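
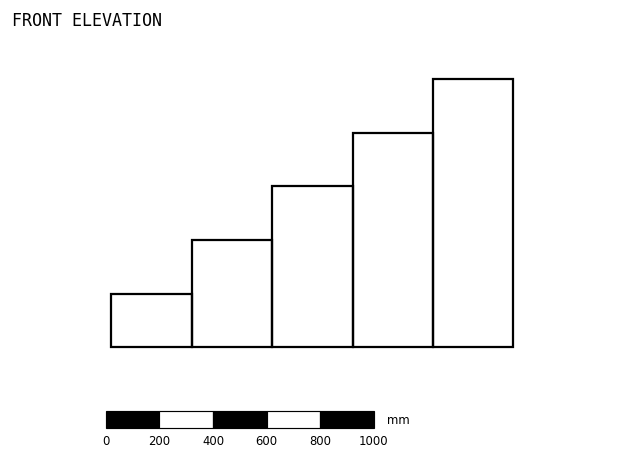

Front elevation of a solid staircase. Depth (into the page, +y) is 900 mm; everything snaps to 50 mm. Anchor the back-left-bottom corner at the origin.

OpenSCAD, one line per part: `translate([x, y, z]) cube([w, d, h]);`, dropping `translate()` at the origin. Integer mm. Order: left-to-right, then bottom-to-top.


cube([300, 900, 200]);
translate([300, 0, 0]) cube([300, 900, 400]);
translate([600, 0, 0]) cube([300, 900, 600]);
translate([900, 0, 0]) cube([300, 900, 800]);
translate([1200, 0, 0]) cube([300, 900, 1000]);


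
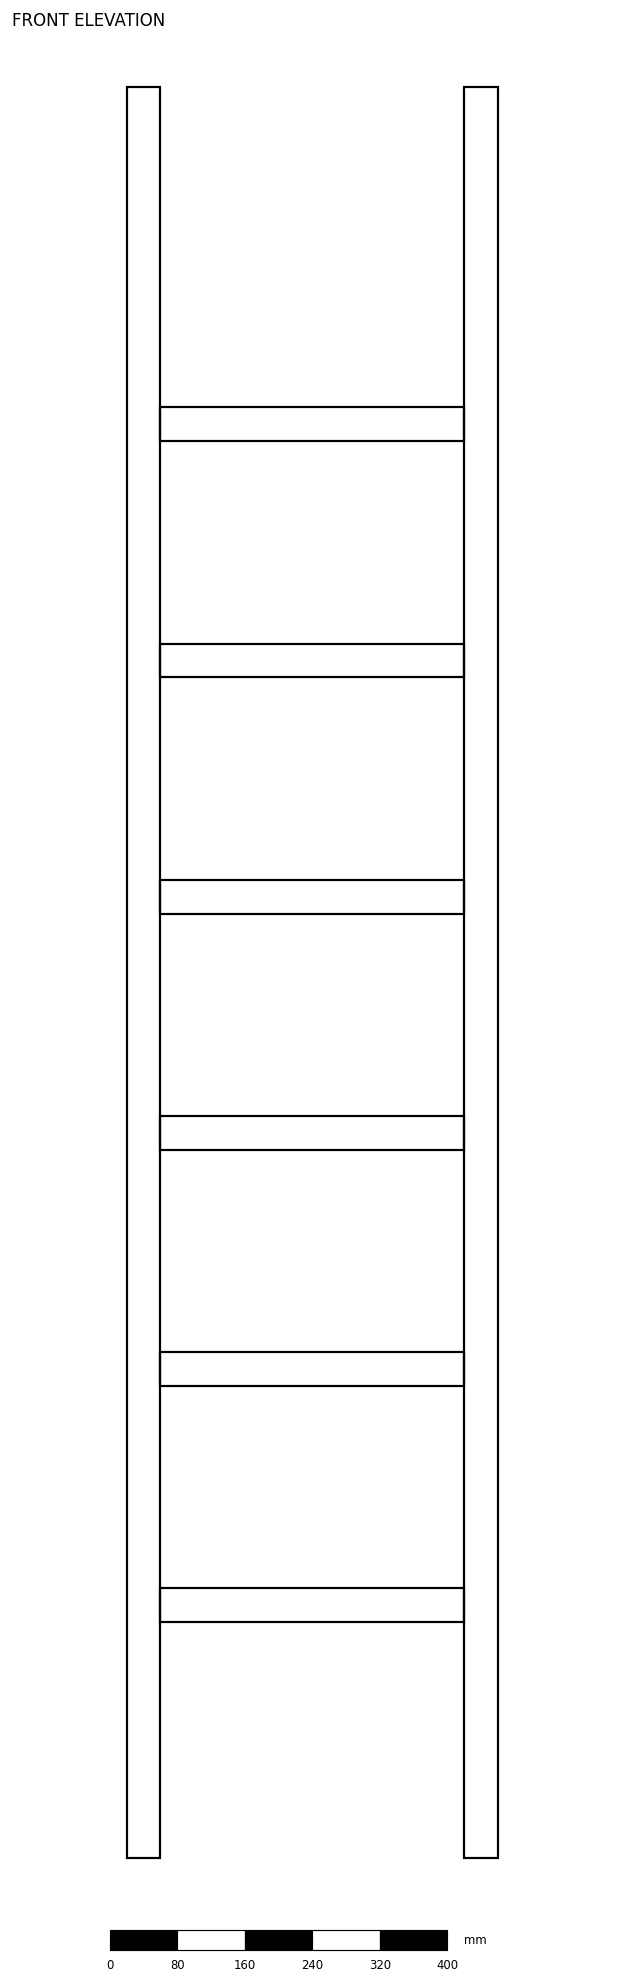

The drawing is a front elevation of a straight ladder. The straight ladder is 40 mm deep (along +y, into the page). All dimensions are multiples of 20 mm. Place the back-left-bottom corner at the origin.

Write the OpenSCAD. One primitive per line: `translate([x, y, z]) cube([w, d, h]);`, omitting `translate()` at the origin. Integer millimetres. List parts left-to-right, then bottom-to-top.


cube([40, 40, 2100]);
translate([40, 0, 280]) cube([360, 40, 40]);
translate([40, 0, 560]) cube([360, 40, 40]);
translate([40, 0, 840]) cube([360, 40, 40]);
translate([40, 0, 1120]) cube([360, 40, 40]);
translate([40, 0, 1400]) cube([360, 40, 40]);
translate([40, 0, 1680]) cube([360, 40, 40]);
translate([400, 0, 0]) cube([40, 40, 2100]);


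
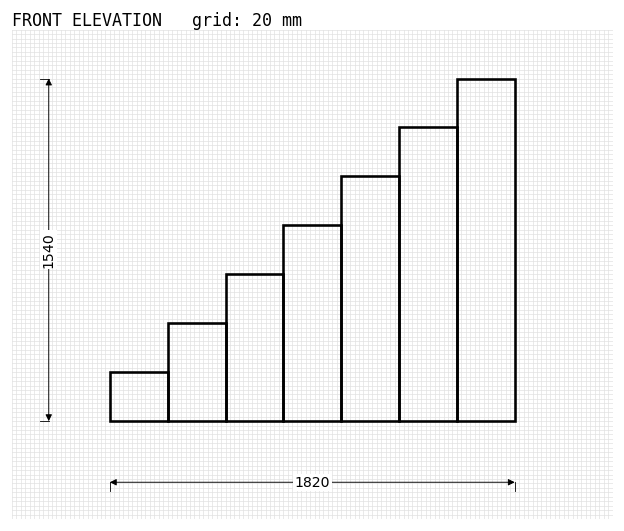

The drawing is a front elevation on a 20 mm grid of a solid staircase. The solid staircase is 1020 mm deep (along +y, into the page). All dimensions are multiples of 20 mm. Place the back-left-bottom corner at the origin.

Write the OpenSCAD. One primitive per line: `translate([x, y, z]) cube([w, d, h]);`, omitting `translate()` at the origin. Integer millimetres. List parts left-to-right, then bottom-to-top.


cube([260, 1020, 220]);
translate([260, 0, 0]) cube([260, 1020, 440]);
translate([520, 0, 0]) cube([260, 1020, 660]);
translate([780, 0, 0]) cube([260, 1020, 880]);
translate([1040, 0, 0]) cube([260, 1020, 1100]);
translate([1300, 0, 0]) cube([260, 1020, 1320]);
translate([1560, 0, 0]) cube([260, 1020, 1540]);


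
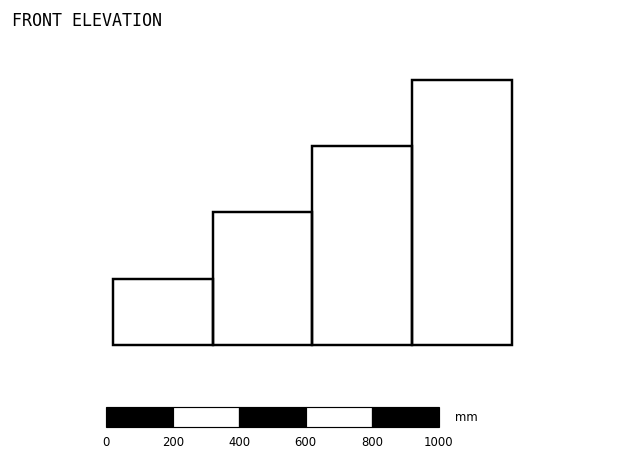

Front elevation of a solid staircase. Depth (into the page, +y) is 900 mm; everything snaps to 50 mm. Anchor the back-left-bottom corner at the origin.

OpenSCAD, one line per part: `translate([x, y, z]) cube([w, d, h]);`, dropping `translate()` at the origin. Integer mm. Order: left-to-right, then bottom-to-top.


cube([300, 900, 200]);
translate([300, 0, 0]) cube([300, 900, 400]);
translate([600, 0, 0]) cube([300, 900, 600]);
translate([900, 0, 0]) cube([300, 900, 800]);


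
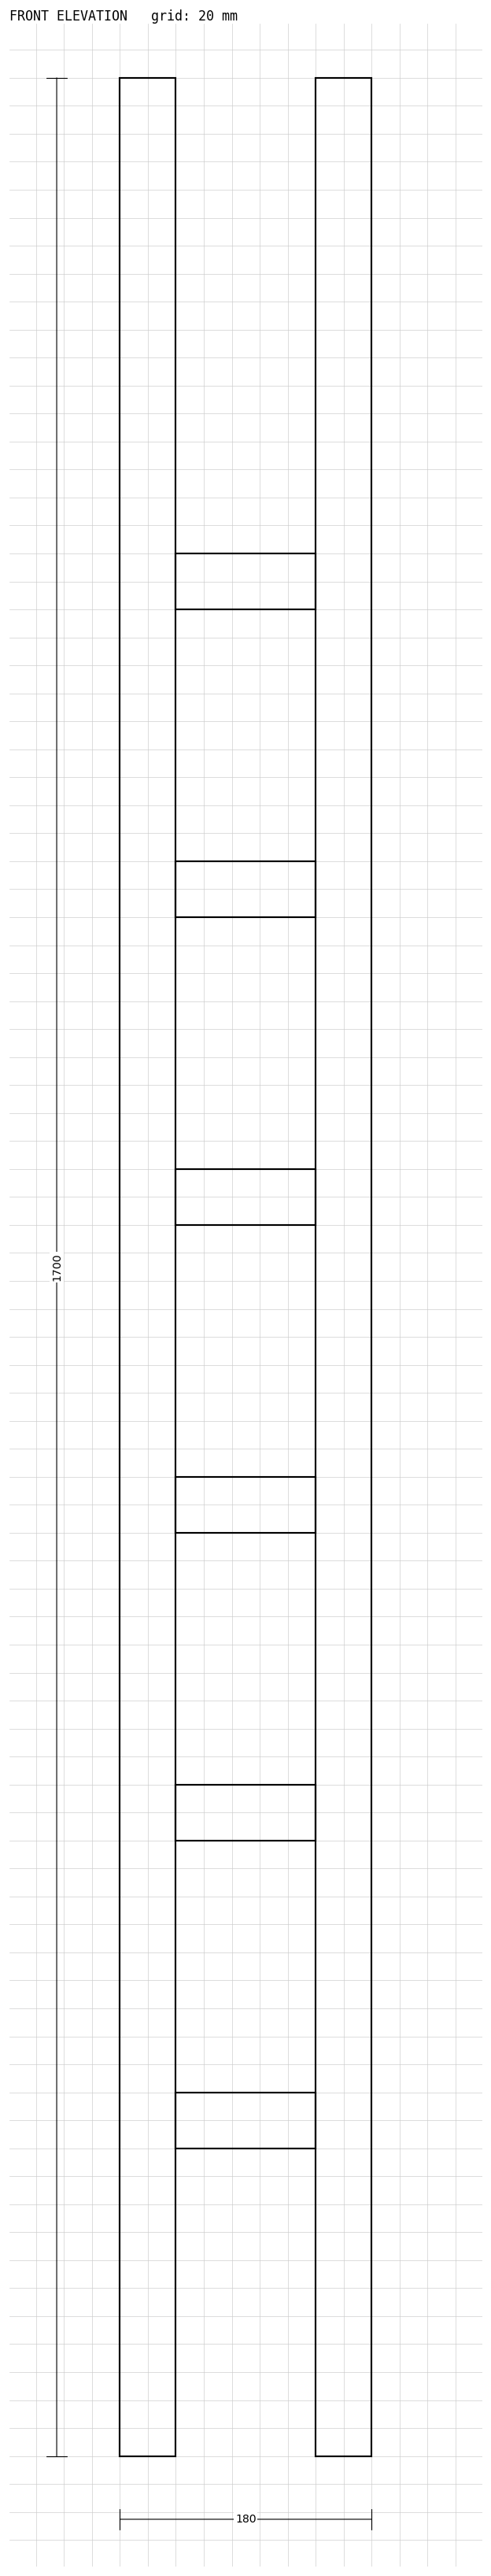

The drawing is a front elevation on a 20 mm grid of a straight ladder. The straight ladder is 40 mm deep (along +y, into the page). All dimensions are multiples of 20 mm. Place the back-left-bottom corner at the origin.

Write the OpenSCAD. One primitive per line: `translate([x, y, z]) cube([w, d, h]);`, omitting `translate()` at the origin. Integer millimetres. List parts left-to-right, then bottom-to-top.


cube([40, 40, 1700]);
translate([40, 0, 220]) cube([100, 40, 40]);
translate([40, 0, 440]) cube([100, 40, 40]);
translate([40, 0, 660]) cube([100, 40, 40]);
translate([40, 0, 880]) cube([100, 40, 40]);
translate([40, 0, 1100]) cube([100, 40, 40]);
translate([40, 0, 1320]) cube([100, 40, 40]);
translate([140, 0, 0]) cube([40, 40, 1700]);


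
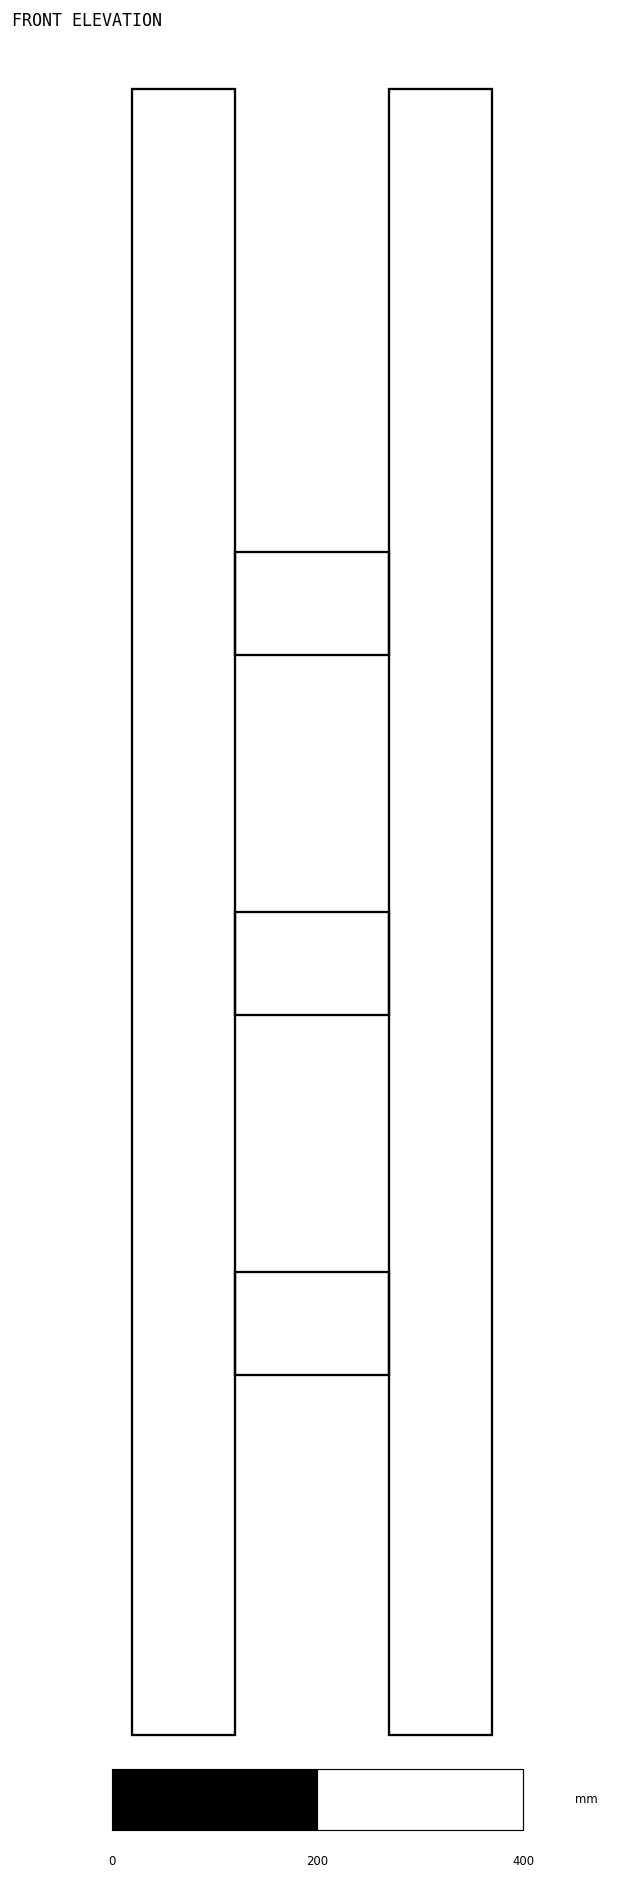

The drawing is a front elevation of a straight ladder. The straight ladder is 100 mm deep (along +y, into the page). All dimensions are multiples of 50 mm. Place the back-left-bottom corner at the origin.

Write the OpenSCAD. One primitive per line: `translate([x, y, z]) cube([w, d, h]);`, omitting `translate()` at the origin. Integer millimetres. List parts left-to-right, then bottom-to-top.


cube([100, 100, 1600]);
translate([100, 0, 350]) cube([150, 100, 100]);
translate([100, 0, 700]) cube([150, 100, 100]);
translate([100, 0, 1050]) cube([150, 100, 100]);
translate([250, 0, 0]) cube([100, 100, 1600]);


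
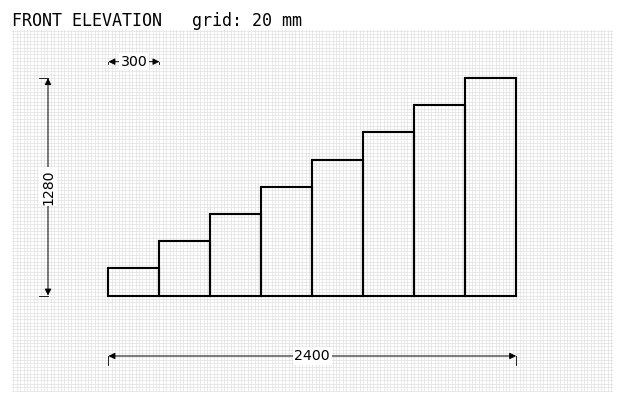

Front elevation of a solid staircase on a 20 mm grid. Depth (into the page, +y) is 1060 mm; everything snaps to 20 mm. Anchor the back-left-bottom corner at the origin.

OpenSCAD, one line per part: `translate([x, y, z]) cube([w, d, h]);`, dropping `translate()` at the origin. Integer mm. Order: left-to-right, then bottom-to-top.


cube([300, 1060, 160]);
translate([300, 0, 0]) cube([300, 1060, 320]);
translate([600, 0, 0]) cube([300, 1060, 480]);
translate([900, 0, 0]) cube([300, 1060, 640]);
translate([1200, 0, 0]) cube([300, 1060, 800]);
translate([1500, 0, 0]) cube([300, 1060, 960]);
translate([1800, 0, 0]) cube([300, 1060, 1120]);
translate([2100, 0, 0]) cube([300, 1060, 1280]);


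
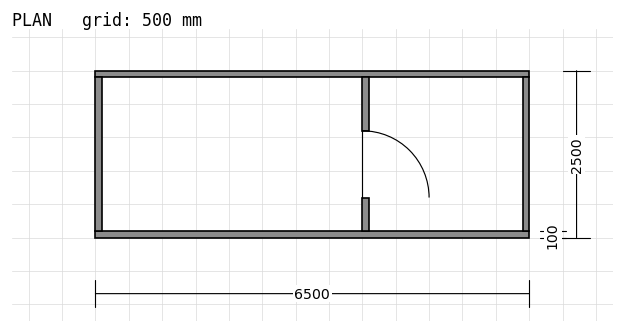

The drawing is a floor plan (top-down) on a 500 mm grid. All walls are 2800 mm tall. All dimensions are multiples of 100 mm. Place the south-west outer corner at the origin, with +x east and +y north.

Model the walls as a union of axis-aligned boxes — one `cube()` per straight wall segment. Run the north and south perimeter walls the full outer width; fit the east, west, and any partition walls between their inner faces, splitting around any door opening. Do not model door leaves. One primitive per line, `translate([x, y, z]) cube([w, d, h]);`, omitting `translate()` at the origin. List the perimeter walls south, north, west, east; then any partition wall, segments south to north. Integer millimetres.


cube([6500, 100, 2800]);
translate([0, 2400, 0]) cube([6500, 100, 2800]);
translate([0, 100, 0]) cube([100, 2300, 2800]);
translate([6400, 100, 0]) cube([100, 2300, 2800]);
translate([4000, 100, 0]) cube([100, 500, 2800]);
translate([4000, 1600, 0]) cube([100, 800, 2800]);


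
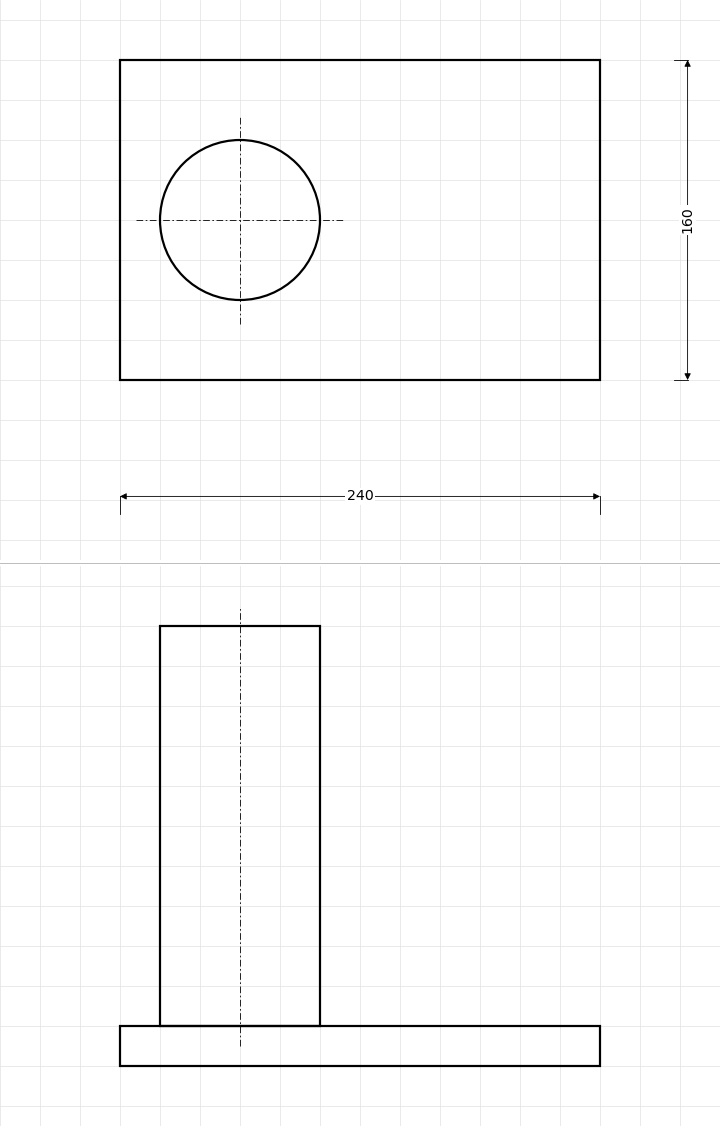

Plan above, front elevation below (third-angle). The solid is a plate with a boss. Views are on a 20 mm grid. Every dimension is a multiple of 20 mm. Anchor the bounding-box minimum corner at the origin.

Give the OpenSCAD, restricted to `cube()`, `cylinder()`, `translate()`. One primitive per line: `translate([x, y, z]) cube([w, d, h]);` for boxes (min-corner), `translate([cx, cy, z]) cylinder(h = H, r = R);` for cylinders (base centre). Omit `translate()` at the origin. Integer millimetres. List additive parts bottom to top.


cube([240, 160, 20]);
translate([60, 80, 20]) cylinder(h = 200, r = 40);


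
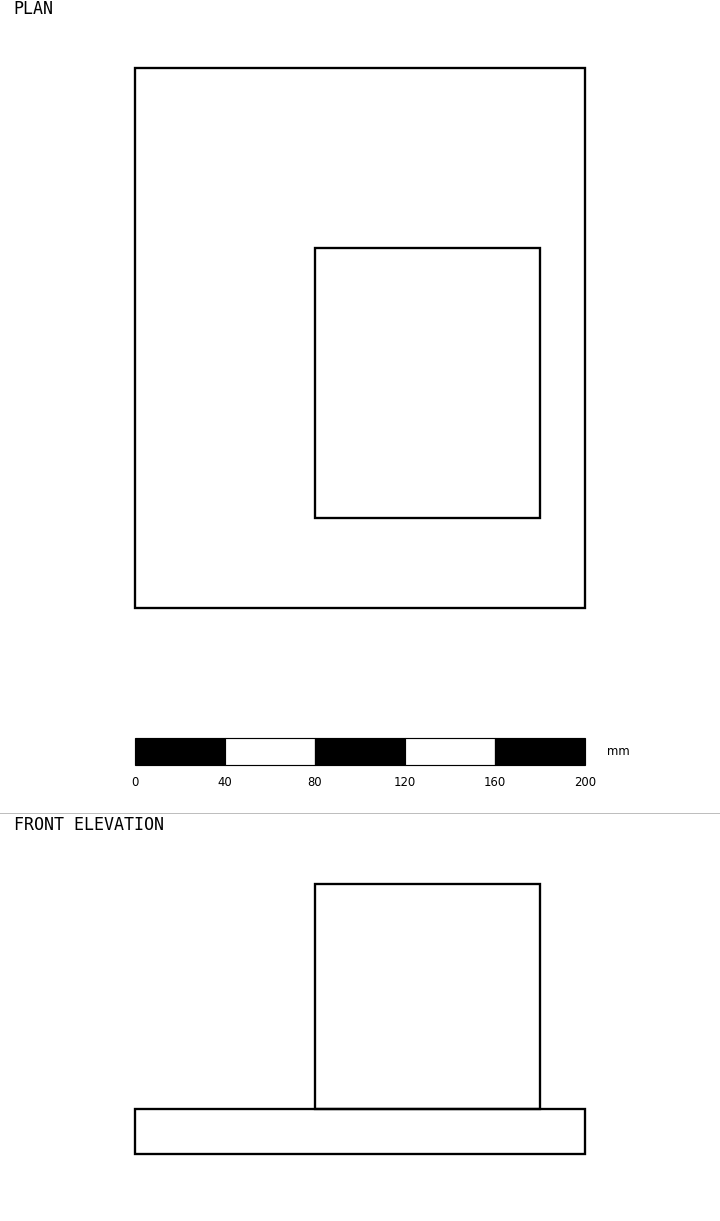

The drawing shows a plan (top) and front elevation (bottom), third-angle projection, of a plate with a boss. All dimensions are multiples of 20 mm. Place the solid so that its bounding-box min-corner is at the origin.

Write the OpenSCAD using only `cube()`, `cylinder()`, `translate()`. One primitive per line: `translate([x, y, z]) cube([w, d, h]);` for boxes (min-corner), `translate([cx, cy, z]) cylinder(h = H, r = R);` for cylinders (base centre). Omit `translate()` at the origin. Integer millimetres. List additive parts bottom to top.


cube([200, 240, 20]);
translate([80, 40, 20]) cube([100, 120, 100]);


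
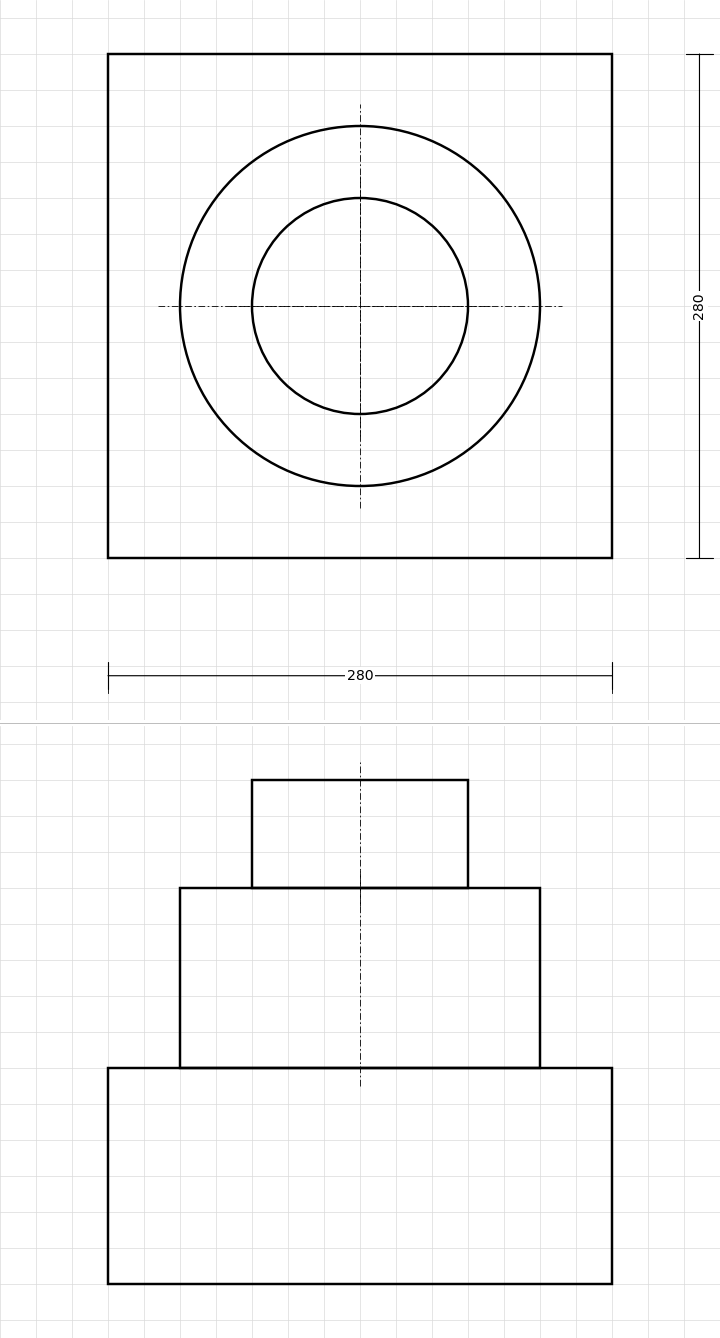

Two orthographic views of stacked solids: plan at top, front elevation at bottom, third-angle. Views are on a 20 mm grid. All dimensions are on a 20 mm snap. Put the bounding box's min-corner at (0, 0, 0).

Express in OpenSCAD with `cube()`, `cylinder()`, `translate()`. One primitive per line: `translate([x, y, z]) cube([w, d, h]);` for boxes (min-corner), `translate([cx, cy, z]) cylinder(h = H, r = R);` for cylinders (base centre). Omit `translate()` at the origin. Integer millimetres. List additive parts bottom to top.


cube([280, 280, 120]);
translate([140, 140, 120]) cylinder(h = 100, r = 100);
translate([140, 140, 220]) cylinder(h = 60, r = 60);


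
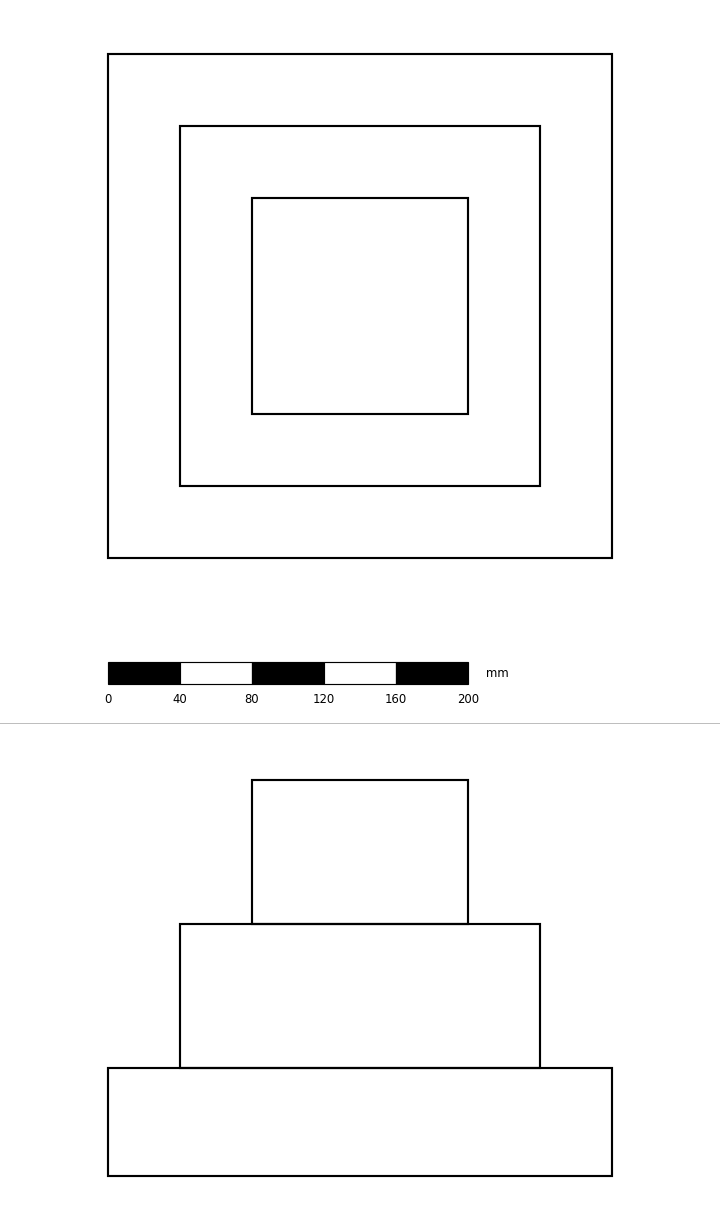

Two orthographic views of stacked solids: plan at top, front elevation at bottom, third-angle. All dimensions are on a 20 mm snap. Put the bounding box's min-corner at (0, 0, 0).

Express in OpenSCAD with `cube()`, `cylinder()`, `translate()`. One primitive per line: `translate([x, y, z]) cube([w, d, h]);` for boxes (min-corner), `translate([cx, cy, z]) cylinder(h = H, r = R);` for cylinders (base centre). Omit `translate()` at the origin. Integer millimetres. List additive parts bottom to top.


cube([280, 280, 60]);
translate([40, 40, 60]) cube([200, 200, 80]);
translate([80, 80, 140]) cube([120, 120, 80]);


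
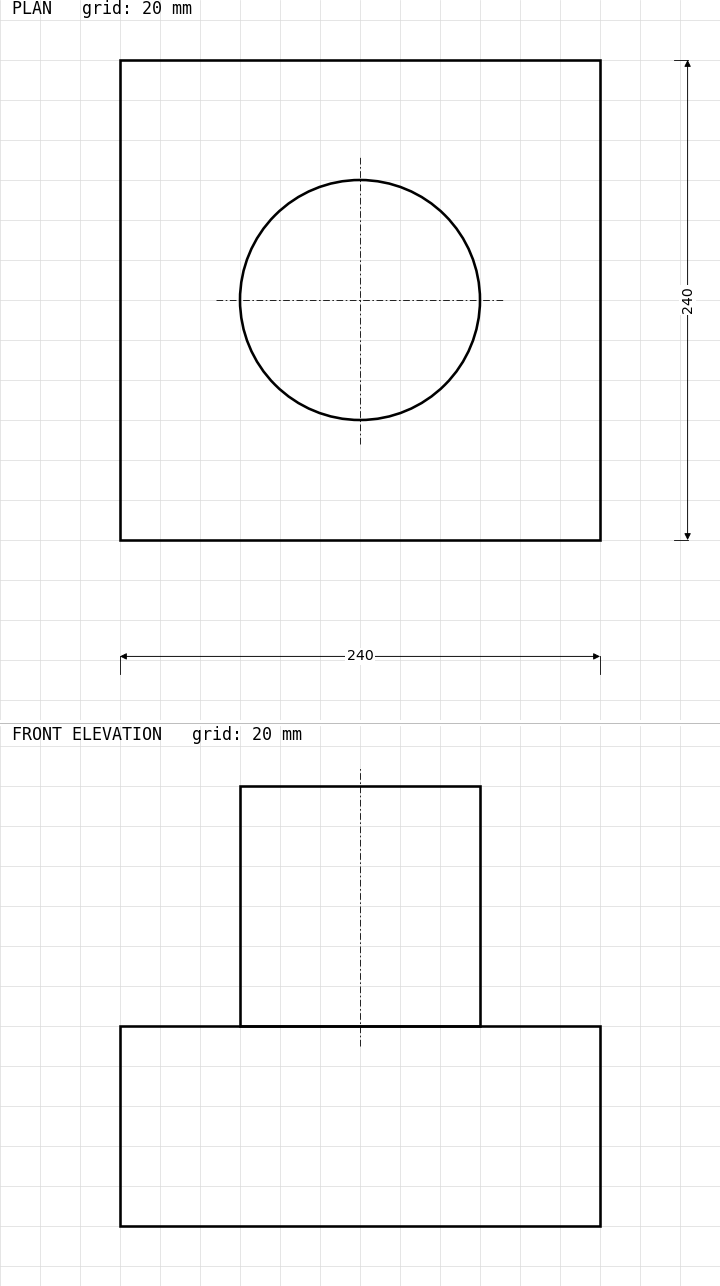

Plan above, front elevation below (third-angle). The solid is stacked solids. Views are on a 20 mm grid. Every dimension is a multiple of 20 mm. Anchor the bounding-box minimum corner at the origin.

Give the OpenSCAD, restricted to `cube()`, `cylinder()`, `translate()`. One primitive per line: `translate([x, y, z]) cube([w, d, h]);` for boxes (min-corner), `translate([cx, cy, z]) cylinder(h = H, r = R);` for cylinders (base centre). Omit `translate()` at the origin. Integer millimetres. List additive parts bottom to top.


cube([240, 240, 100]);
translate([120, 120, 100]) cylinder(h = 120, r = 60);


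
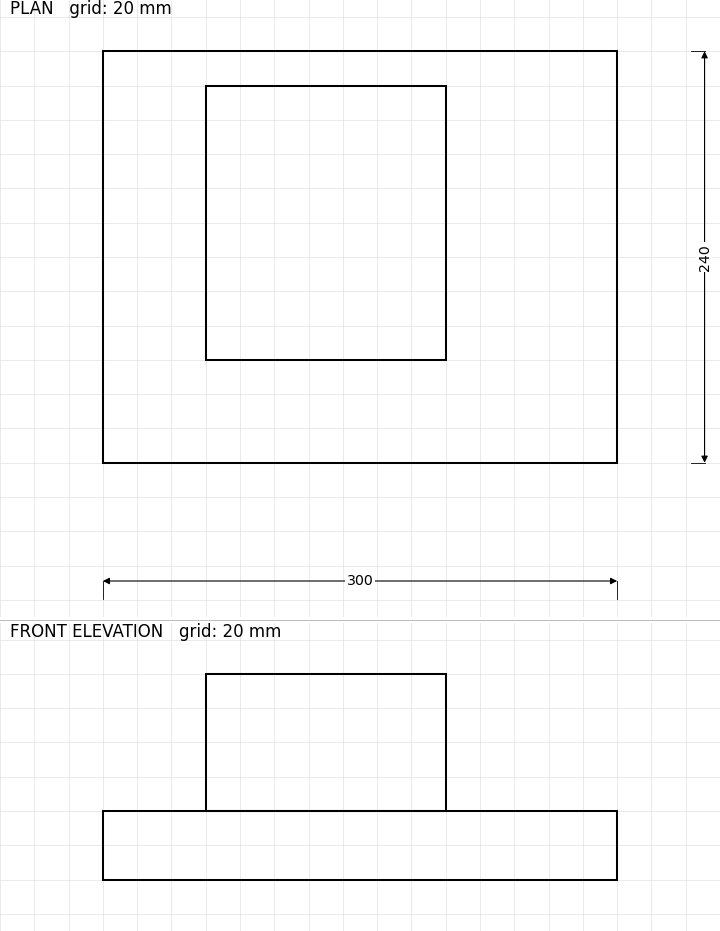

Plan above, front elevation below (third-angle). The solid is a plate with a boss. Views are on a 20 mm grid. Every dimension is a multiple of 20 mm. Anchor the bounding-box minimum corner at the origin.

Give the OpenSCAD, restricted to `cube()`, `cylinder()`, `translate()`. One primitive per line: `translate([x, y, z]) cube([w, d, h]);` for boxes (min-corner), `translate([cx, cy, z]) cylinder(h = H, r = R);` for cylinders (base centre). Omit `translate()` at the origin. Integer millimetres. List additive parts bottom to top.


cube([300, 240, 40]);
translate([60, 60, 40]) cube([140, 160, 80]);


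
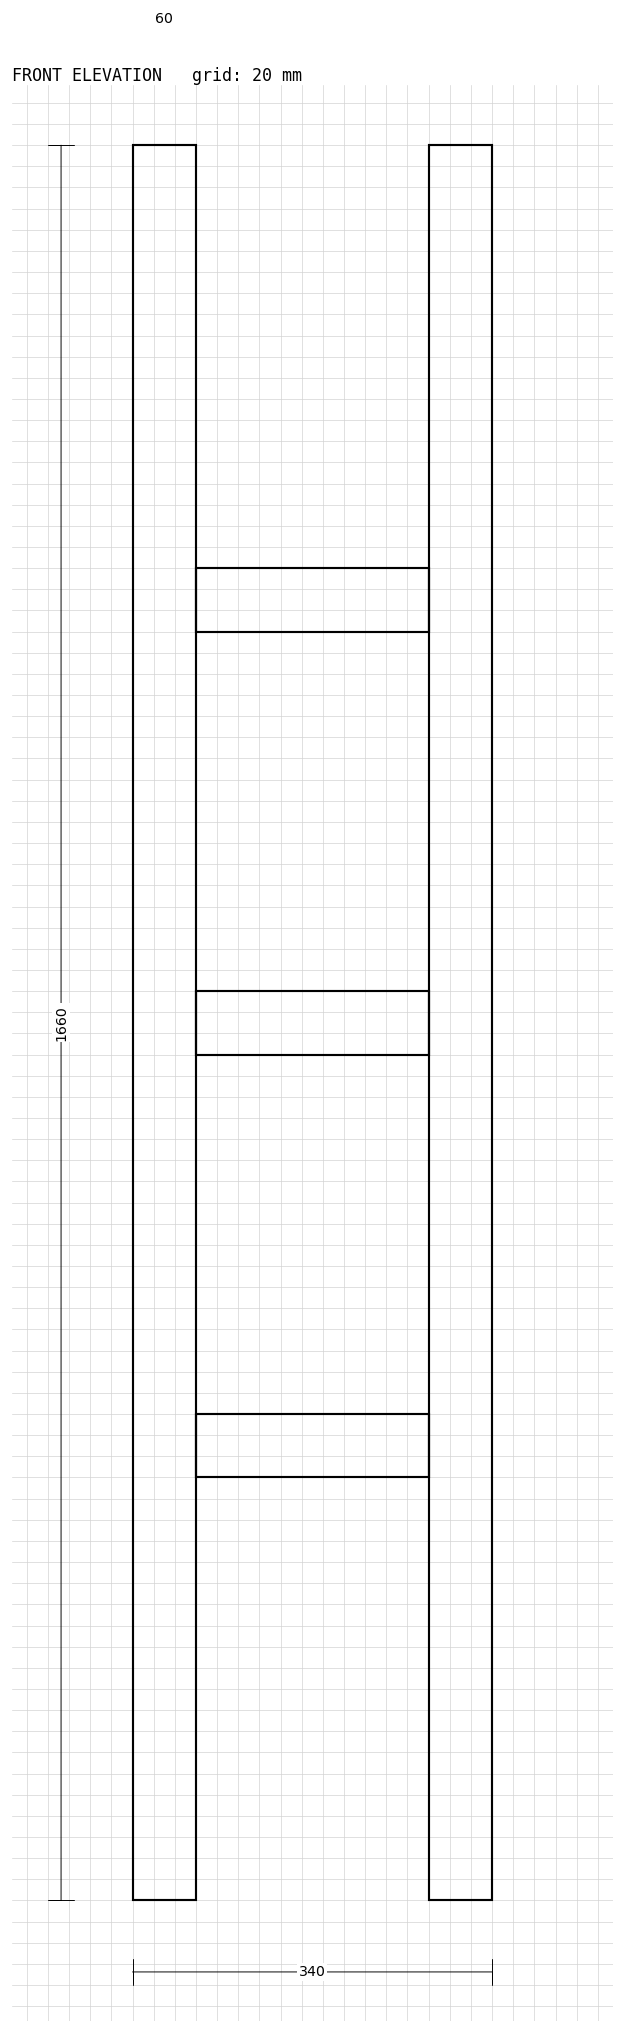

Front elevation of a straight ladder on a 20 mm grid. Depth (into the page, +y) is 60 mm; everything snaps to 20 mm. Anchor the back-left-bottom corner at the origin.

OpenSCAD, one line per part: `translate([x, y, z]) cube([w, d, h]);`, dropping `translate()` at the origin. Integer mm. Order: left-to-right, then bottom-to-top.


cube([60, 60, 1660]);
translate([60, 0, 400]) cube([220, 60, 60]);
translate([60, 0, 800]) cube([220, 60, 60]);
translate([60, 0, 1200]) cube([220, 60, 60]);
translate([280, 0, 0]) cube([60, 60, 1660]);


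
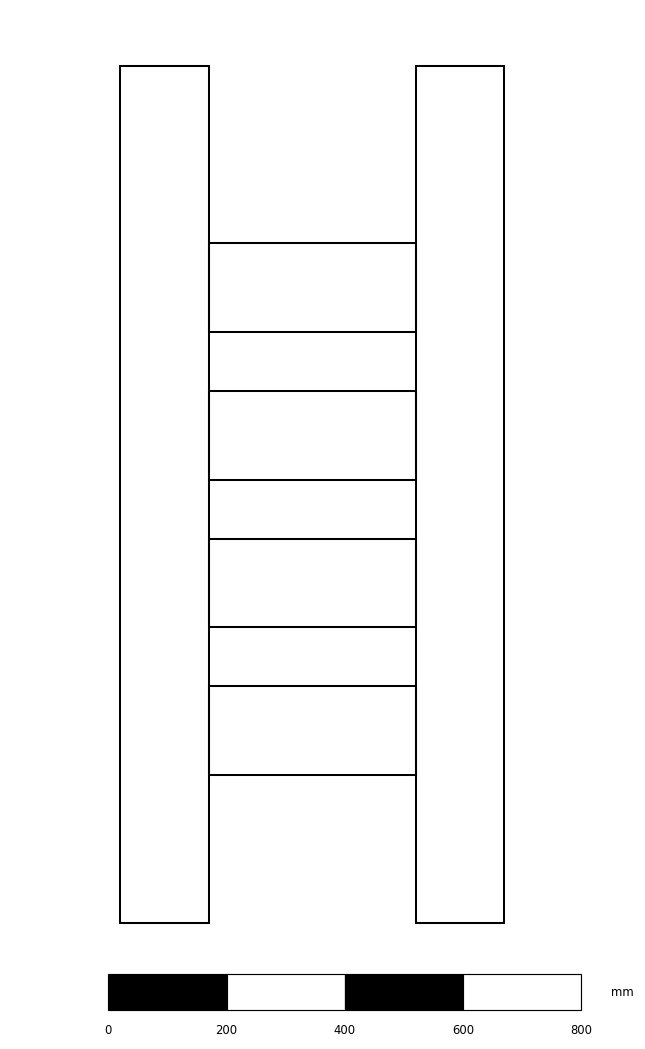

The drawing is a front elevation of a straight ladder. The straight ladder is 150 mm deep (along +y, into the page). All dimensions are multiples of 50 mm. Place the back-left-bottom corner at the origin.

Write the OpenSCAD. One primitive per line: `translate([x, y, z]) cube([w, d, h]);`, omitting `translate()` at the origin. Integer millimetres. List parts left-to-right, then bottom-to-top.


cube([150, 150, 1450]);
translate([150, 0, 250]) cube([350, 150, 150]);
translate([150, 0, 500]) cube([350, 150, 150]);
translate([150, 0, 750]) cube([350, 150, 150]);
translate([150, 0, 1000]) cube([350, 150, 150]);
translate([500, 0, 0]) cube([150, 150, 1450]);


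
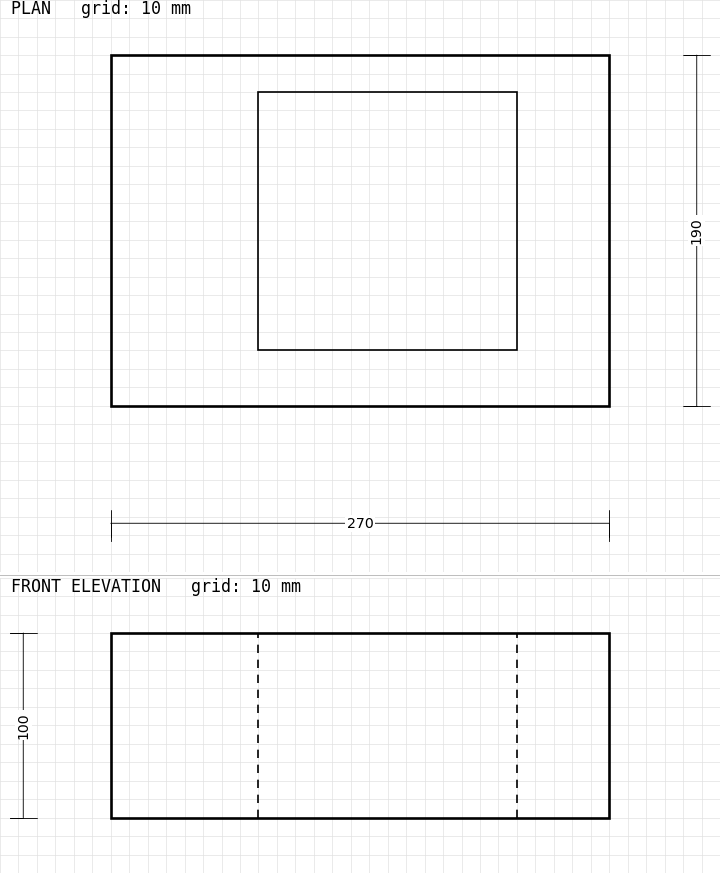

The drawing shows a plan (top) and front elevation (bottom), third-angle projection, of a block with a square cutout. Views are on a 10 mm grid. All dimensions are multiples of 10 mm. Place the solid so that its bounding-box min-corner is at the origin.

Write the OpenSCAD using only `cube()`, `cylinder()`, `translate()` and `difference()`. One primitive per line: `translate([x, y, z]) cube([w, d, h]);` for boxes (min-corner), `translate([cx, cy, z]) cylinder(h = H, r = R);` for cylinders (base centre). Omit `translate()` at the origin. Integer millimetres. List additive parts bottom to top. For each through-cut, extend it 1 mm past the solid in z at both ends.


difference() {
  cube([270, 190, 100]);
  translate([80, 30, -1]) cube([140, 140, 102]);
}


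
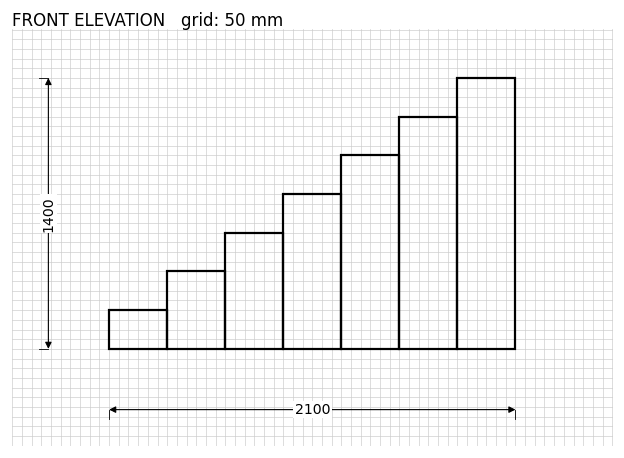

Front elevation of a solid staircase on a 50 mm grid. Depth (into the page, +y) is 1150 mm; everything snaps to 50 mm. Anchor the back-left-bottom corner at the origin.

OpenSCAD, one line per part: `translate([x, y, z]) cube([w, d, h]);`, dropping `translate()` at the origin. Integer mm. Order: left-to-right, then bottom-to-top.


cube([300, 1150, 200]);
translate([300, 0, 0]) cube([300, 1150, 400]);
translate([600, 0, 0]) cube([300, 1150, 600]);
translate([900, 0, 0]) cube([300, 1150, 800]);
translate([1200, 0, 0]) cube([300, 1150, 1000]);
translate([1500, 0, 0]) cube([300, 1150, 1200]);
translate([1800, 0, 0]) cube([300, 1150, 1400]);


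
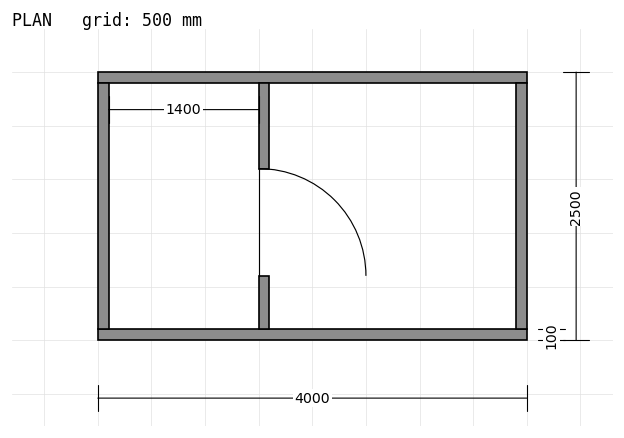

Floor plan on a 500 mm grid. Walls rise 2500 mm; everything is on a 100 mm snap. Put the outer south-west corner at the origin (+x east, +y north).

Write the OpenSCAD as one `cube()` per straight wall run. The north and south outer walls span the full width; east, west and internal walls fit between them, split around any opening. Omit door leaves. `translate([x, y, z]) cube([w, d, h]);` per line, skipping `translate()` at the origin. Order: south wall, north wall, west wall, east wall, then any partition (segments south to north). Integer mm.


cube([4000, 100, 2500]);
translate([0, 2400, 0]) cube([4000, 100, 2500]);
translate([0, 100, 0]) cube([100, 2300, 2500]);
translate([3900, 100, 0]) cube([100, 2300, 2500]);
translate([1500, 100, 0]) cube([100, 500, 2500]);
translate([1500, 1600, 0]) cube([100, 800, 2500]);


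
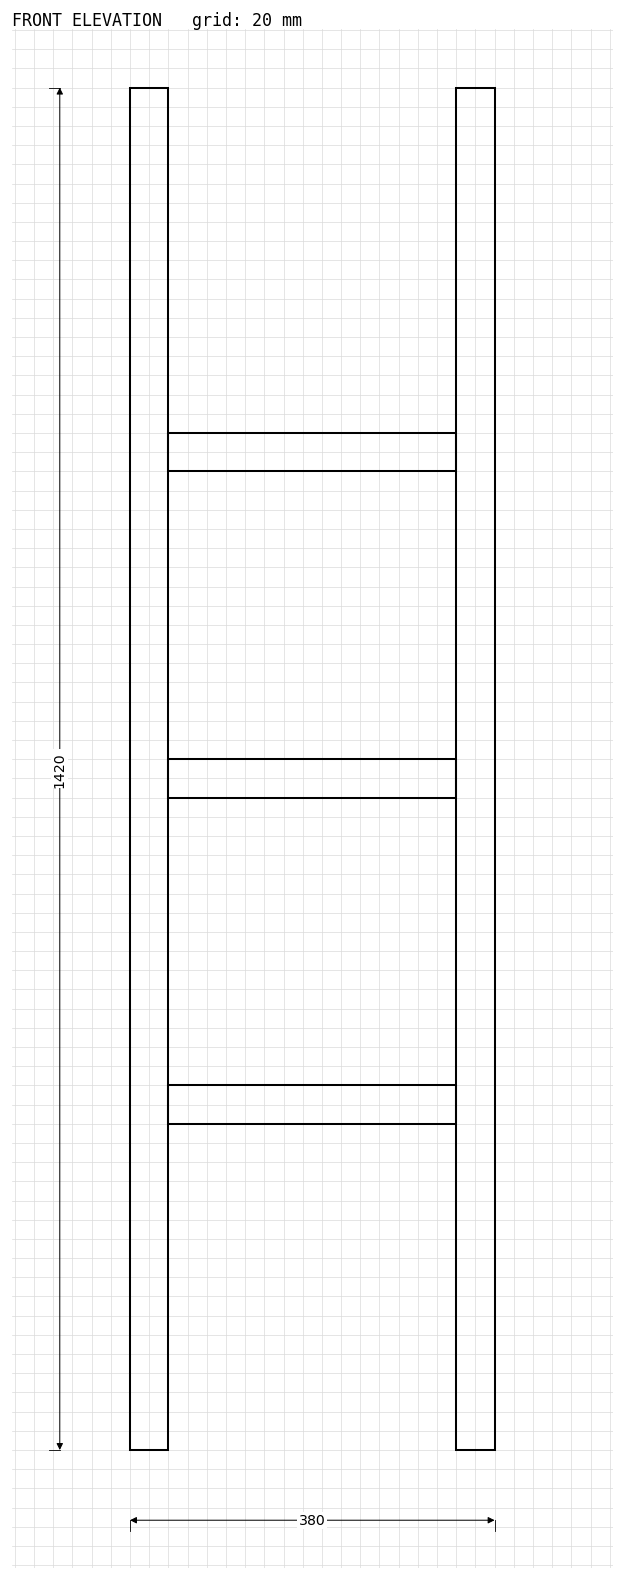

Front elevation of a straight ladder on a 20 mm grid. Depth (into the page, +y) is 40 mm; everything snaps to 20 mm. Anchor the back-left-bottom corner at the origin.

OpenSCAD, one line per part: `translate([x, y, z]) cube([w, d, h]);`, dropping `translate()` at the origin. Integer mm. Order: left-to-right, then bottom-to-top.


cube([40, 40, 1420]);
translate([40, 0, 340]) cube([300, 40, 40]);
translate([40, 0, 680]) cube([300, 40, 40]);
translate([40, 0, 1020]) cube([300, 40, 40]);
translate([340, 0, 0]) cube([40, 40, 1420]);


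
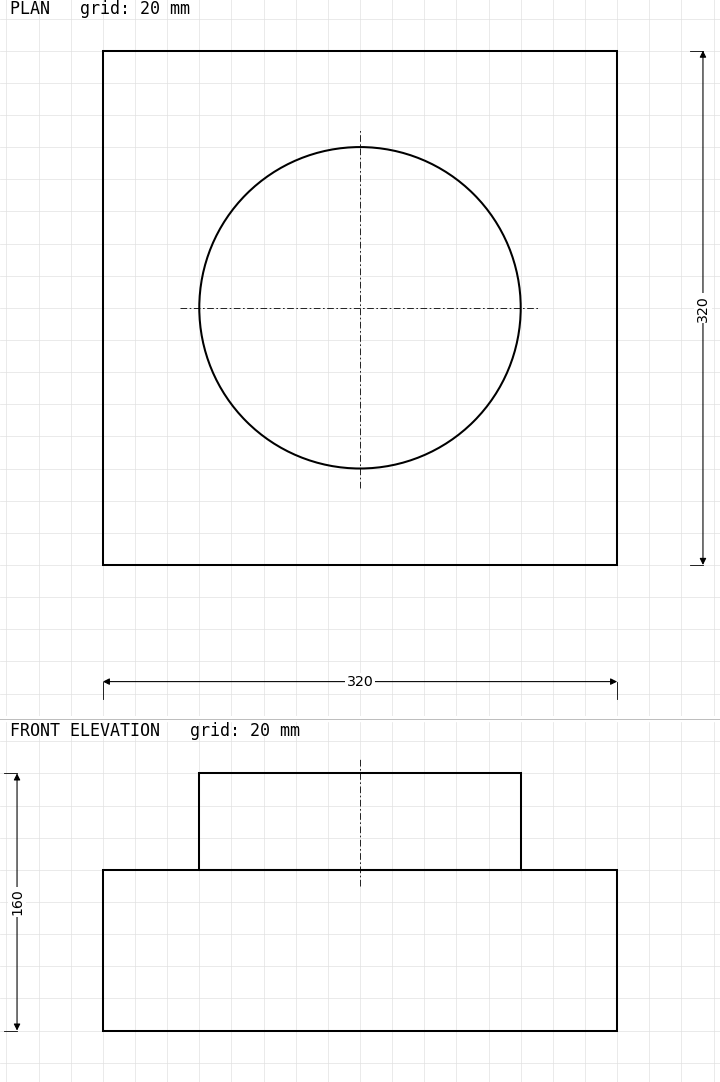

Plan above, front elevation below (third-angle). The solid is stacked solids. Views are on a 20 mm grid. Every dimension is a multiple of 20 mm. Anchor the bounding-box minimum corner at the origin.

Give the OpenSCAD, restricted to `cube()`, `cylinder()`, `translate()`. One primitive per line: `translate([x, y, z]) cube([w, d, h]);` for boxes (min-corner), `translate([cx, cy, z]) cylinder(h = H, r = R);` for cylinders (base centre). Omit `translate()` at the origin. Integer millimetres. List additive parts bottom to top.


cube([320, 320, 100]);
translate([160, 160, 100]) cylinder(h = 60, r = 100);


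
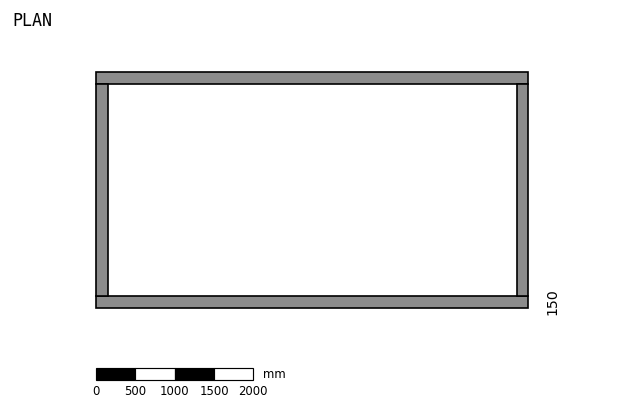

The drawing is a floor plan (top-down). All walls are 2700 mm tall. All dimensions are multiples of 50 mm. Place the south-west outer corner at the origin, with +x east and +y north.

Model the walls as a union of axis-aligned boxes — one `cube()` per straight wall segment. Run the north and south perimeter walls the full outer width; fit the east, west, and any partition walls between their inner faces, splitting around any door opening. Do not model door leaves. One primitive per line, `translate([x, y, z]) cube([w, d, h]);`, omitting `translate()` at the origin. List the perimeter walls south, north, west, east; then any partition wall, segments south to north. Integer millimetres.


cube([5500, 150, 2700]);
translate([0, 2850, 0]) cube([5500, 150, 2700]);
translate([0, 150, 0]) cube([150, 2700, 2700]);
translate([5350, 150, 0]) cube([150, 2700, 2700]);


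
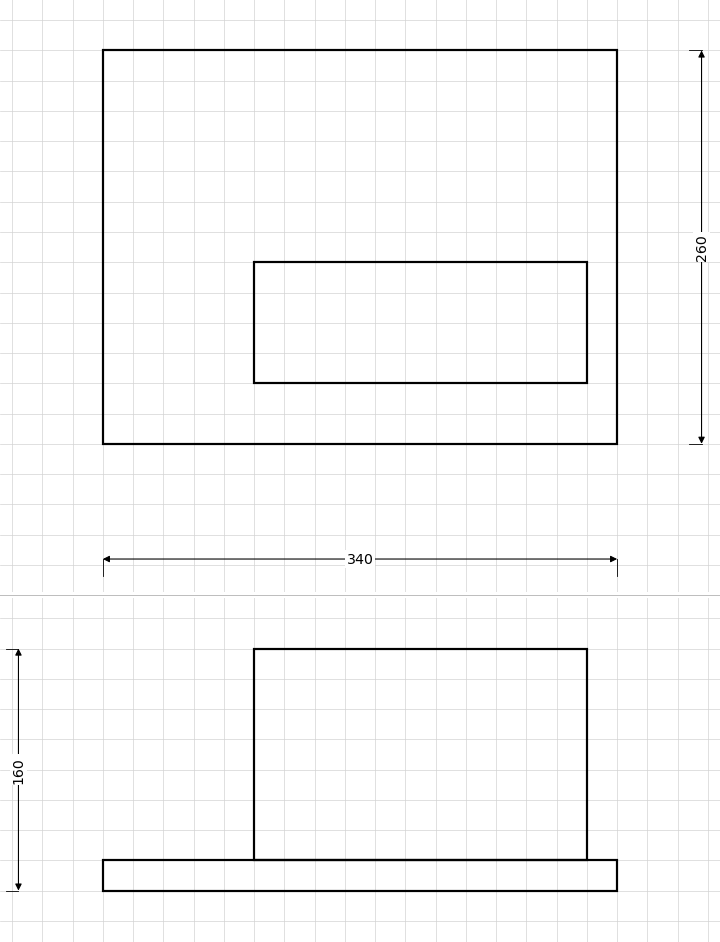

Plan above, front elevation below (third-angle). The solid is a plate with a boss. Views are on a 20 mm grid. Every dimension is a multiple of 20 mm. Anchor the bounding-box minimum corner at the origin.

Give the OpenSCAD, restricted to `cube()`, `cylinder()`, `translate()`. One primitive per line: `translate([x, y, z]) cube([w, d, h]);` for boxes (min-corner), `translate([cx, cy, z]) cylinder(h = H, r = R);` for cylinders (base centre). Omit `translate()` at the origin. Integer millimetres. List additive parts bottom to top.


cube([340, 260, 20]);
translate([100, 40, 20]) cube([220, 80, 140]);


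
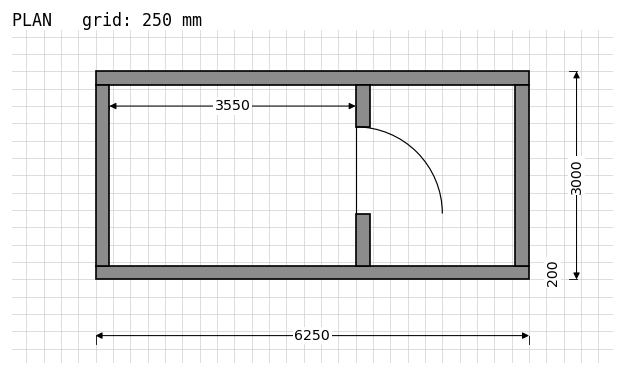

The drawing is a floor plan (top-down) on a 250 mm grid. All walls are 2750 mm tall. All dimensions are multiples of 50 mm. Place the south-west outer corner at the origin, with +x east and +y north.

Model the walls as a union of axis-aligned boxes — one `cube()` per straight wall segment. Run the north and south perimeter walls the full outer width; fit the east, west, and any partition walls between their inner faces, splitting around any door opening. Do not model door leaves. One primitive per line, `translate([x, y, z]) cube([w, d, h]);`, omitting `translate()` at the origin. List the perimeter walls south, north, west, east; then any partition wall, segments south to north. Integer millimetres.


cube([6250, 200, 2750]);
translate([0, 2800, 0]) cube([6250, 200, 2750]);
translate([0, 200, 0]) cube([200, 2600, 2750]);
translate([6050, 200, 0]) cube([200, 2600, 2750]);
translate([3750, 200, 0]) cube([200, 750, 2750]);
translate([3750, 2200, 0]) cube([200, 600, 2750]);


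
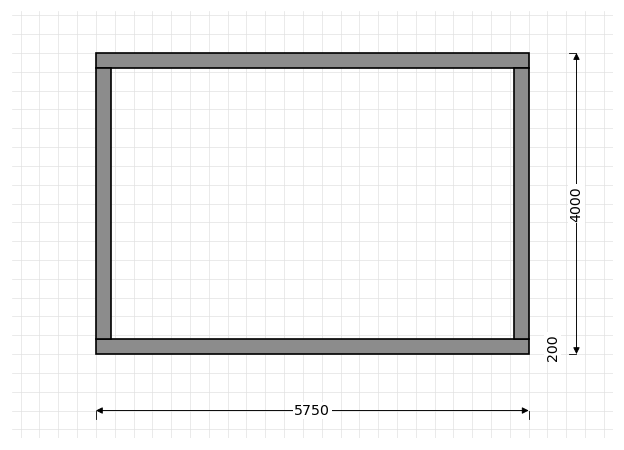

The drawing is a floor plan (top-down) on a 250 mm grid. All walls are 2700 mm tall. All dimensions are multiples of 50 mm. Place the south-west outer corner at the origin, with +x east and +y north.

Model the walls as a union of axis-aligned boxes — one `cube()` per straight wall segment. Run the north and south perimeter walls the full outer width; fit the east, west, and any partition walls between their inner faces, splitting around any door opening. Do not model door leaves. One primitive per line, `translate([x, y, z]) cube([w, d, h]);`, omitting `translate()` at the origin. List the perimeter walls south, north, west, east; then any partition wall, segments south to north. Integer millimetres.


cube([5750, 200, 2700]);
translate([0, 3800, 0]) cube([5750, 200, 2700]);
translate([0, 200, 0]) cube([200, 3600, 2700]);
translate([5550, 200, 0]) cube([200, 3600, 2700]);


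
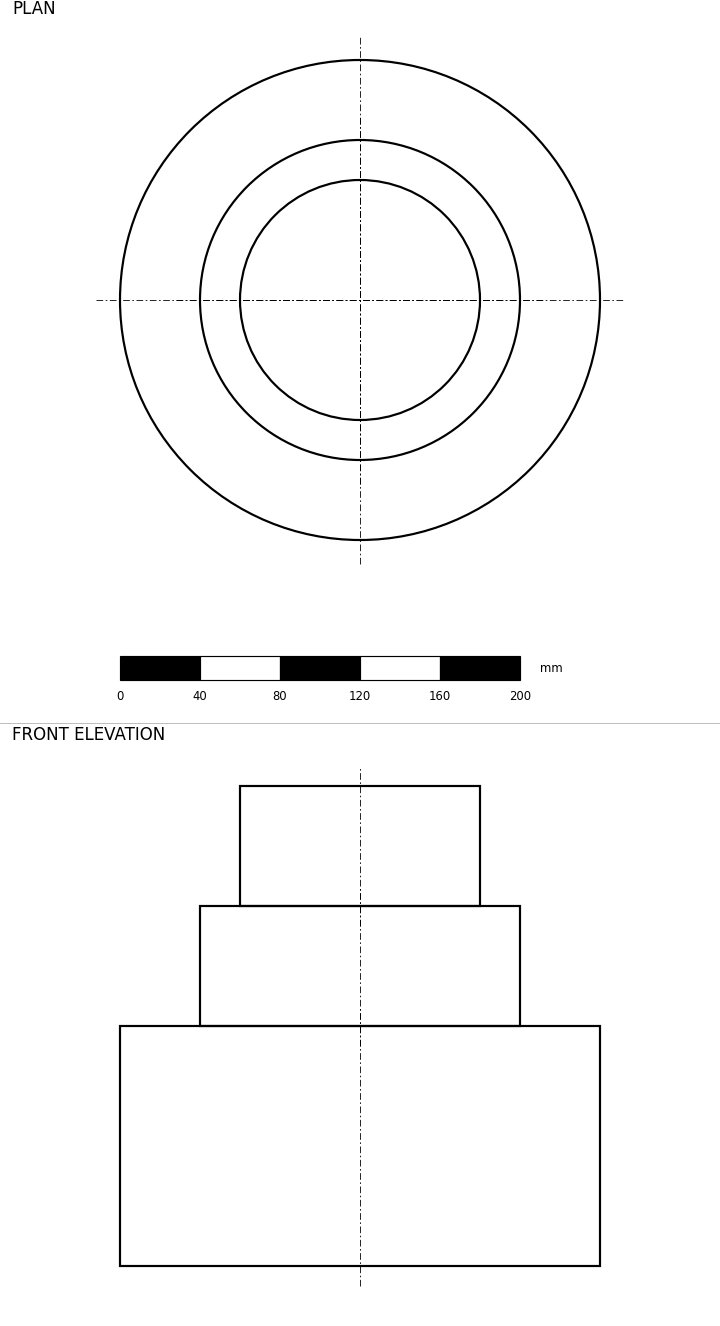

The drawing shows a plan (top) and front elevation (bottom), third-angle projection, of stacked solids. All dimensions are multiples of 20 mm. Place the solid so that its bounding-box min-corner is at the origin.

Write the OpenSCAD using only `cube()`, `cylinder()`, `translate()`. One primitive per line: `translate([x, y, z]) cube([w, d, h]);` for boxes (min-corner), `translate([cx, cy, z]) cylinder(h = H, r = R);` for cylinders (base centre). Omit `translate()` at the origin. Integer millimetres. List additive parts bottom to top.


translate([120, 120, 0]) cylinder(h = 120, r = 120);
translate([120, 120, 120]) cylinder(h = 60, r = 80);
translate([120, 120, 180]) cylinder(h = 60, r = 60);


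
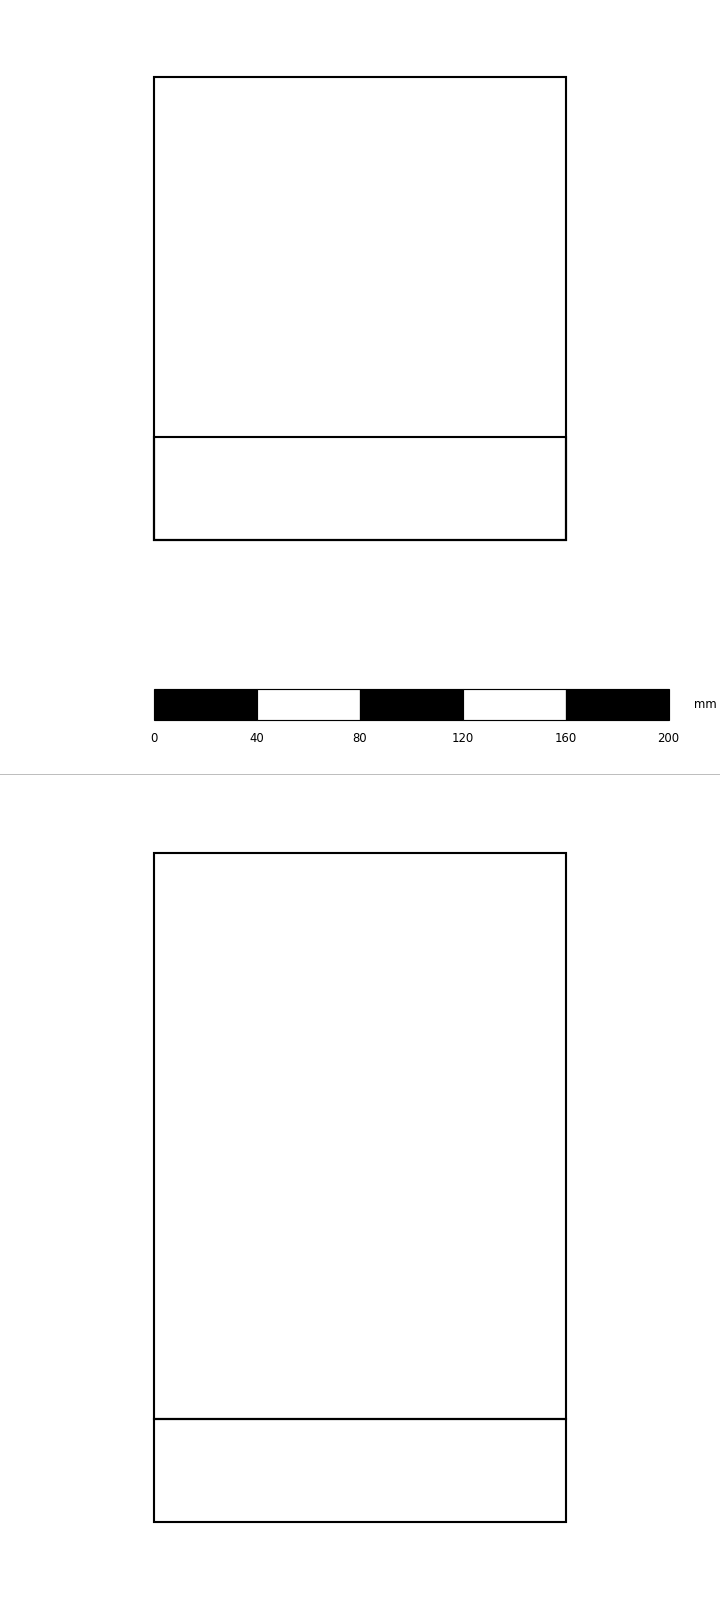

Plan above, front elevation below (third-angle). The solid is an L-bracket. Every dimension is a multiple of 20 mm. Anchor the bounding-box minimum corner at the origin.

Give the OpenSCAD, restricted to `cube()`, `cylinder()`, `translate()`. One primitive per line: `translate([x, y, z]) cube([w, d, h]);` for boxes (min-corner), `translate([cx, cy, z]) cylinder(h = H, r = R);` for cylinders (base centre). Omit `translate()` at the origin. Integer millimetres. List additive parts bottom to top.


cube([160, 180, 40]);
translate([0, 0, 40]) cube([160, 40, 220]);


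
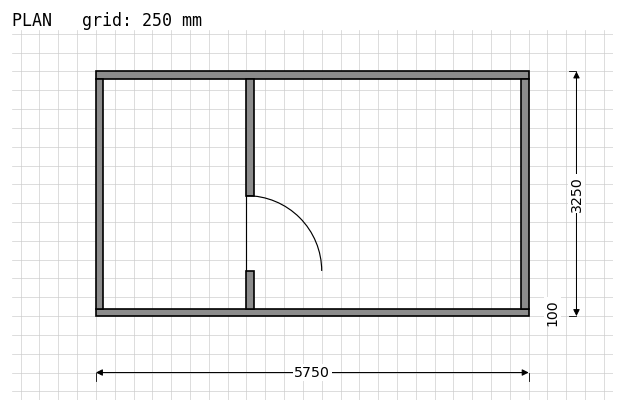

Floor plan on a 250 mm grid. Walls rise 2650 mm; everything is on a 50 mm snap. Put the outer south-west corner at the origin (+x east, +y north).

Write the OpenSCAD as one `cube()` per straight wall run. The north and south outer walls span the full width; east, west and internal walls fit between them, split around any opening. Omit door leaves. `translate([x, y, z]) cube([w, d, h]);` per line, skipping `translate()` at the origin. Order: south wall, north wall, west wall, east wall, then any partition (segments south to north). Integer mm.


cube([5750, 100, 2650]);
translate([0, 3150, 0]) cube([5750, 100, 2650]);
translate([0, 100, 0]) cube([100, 3050, 2650]);
translate([5650, 100, 0]) cube([100, 3050, 2650]);
translate([2000, 100, 0]) cube([100, 500, 2650]);
translate([2000, 1600, 0]) cube([100, 1550, 2650]);


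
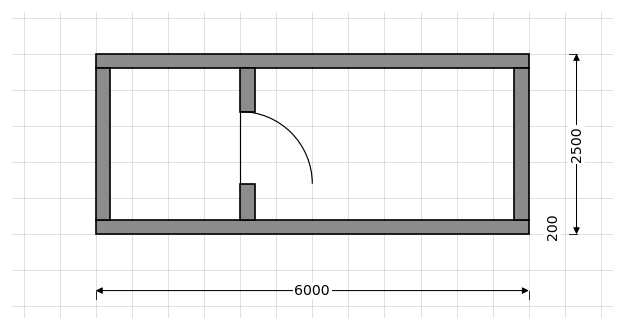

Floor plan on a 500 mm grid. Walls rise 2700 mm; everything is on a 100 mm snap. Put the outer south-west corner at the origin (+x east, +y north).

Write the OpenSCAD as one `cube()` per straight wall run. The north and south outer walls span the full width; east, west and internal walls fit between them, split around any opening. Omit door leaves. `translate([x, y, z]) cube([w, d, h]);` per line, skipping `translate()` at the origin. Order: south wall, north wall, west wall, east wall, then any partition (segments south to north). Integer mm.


cube([6000, 200, 2700]);
translate([0, 2300, 0]) cube([6000, 200, 2700]);
translate([0, 200, 0]) cube([200, 2100, 2700]);
translate([5800, 200, 0]) cube([200, 2100, 2700]);
translate([2000, 200, 0]) cube([200, 500, 2700]);
translate([2000, 1700, 0]) cube([200, 600, 2700]);


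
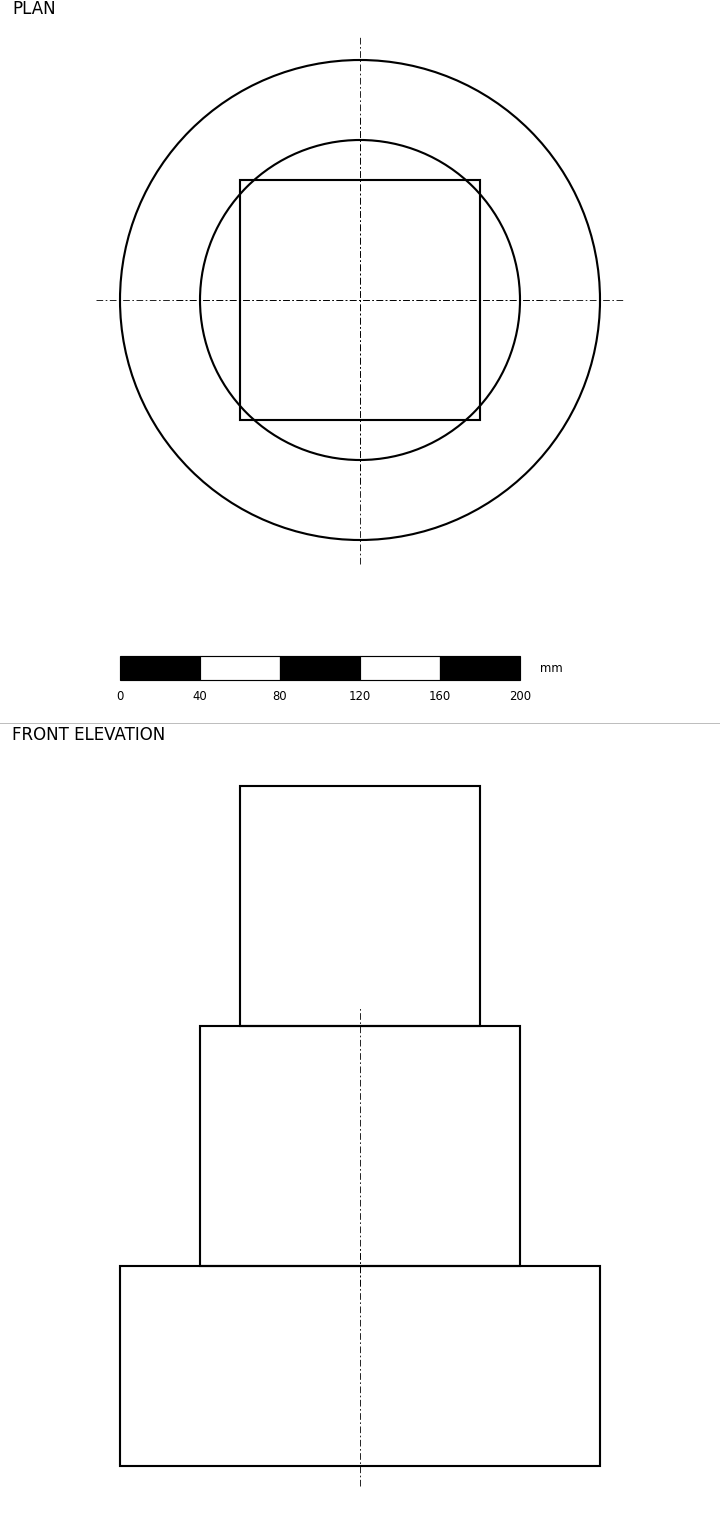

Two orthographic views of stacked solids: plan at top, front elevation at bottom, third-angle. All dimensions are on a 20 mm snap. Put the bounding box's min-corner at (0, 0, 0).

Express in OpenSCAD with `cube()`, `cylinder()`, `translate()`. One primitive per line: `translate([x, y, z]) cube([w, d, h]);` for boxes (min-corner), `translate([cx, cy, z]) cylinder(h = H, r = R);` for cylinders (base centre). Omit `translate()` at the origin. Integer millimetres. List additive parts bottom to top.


translate([120, 120, 0]) cylinder(h = 100, r = 120);
translate([120, 120, 100]) cylinder(h = 120, r = 80);
translate([60, 60, 220]) cube([120, 120, 120]);


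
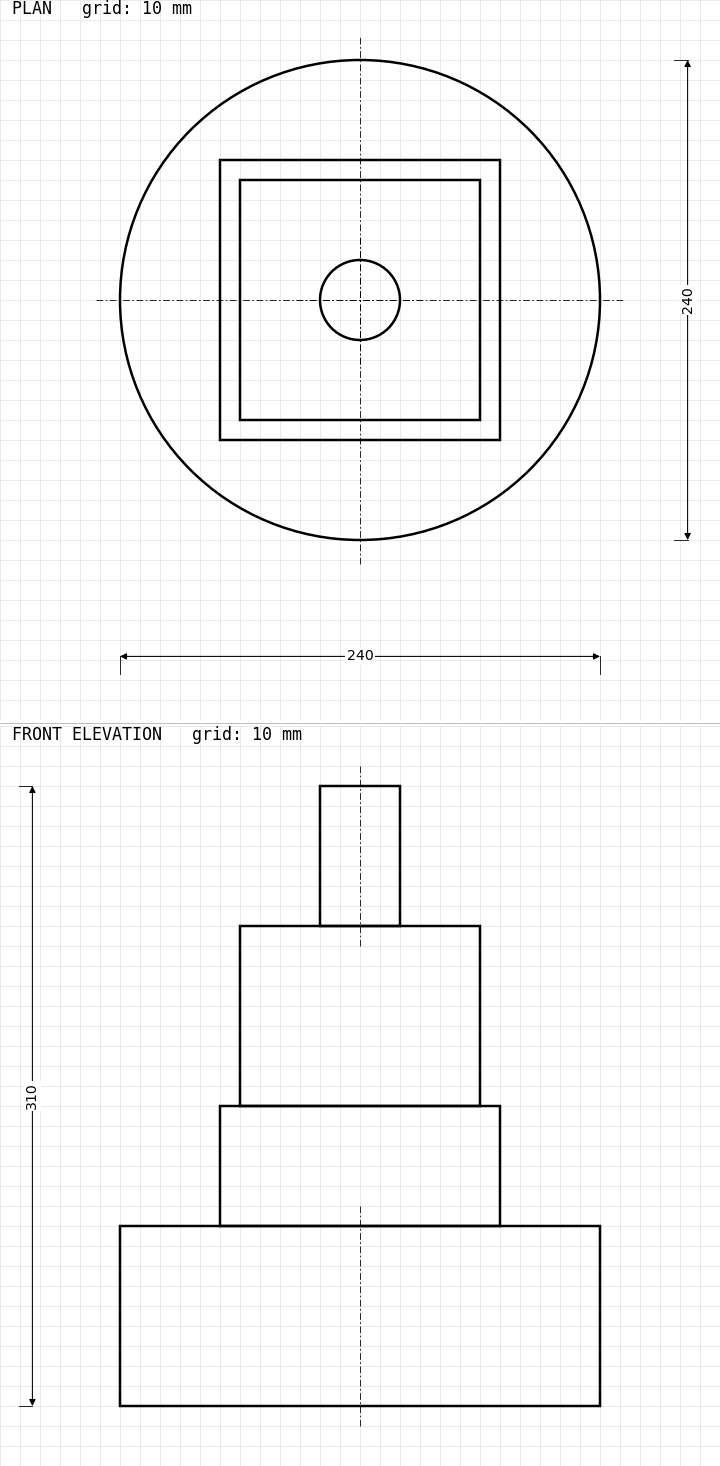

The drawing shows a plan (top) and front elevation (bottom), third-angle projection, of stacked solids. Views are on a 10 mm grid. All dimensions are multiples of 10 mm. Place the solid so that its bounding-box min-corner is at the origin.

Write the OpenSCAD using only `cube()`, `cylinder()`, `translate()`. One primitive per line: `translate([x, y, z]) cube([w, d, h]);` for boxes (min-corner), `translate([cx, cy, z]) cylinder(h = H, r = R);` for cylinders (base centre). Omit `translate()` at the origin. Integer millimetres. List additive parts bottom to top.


translate([120, 120, 0]) cylinder(h = 90, r = 120);
translate([50, 50, 90]) cube([140, 140, 60]);
translate([60, 60, 150]) cube([120, 120, 90]);
translate([120, 120, 240]) cylinder(h = 70, r = 20);


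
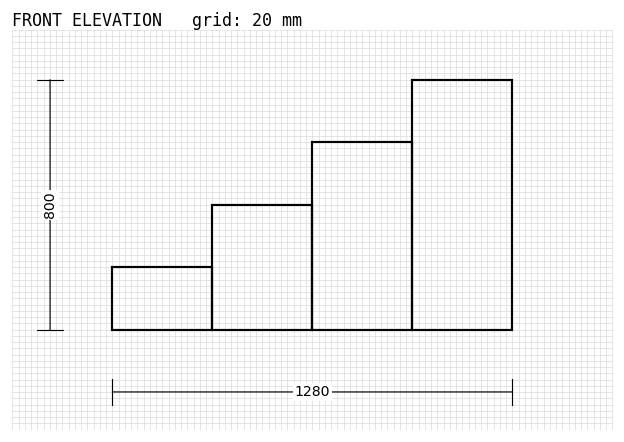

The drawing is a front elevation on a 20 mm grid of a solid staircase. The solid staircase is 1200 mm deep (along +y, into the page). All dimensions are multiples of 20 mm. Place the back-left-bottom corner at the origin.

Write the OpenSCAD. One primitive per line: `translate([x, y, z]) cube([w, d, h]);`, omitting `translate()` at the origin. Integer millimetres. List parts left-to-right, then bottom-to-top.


cube([320, 1200, 200]);
translate([320, 0, 0]) cube([320, 1200, 400]);
translate([640, 0, 0]) cube([320, 1200, 600]);
translate([960, 0, 0]) cube([320, 1200, 800]);


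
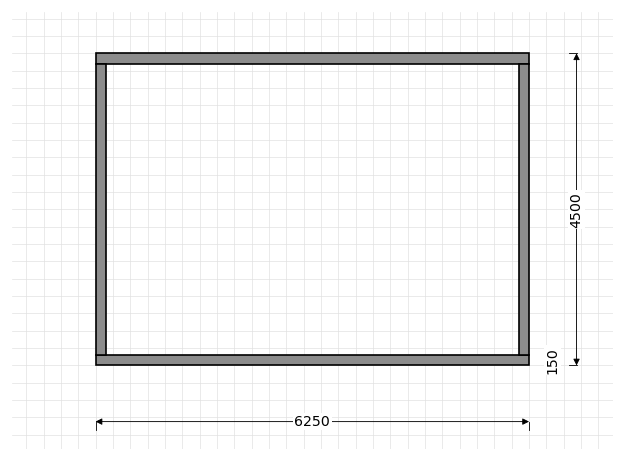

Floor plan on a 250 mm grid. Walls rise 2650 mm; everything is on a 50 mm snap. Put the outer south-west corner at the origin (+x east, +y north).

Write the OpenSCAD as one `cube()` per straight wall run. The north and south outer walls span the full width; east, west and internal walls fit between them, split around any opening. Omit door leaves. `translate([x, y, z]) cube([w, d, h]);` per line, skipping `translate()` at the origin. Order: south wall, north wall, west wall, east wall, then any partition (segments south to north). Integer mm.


cube([6250, 150, 2650]);
translate([0, 4350, 0]) cube([6250, 150, 2650]);
translate([0, 150, 0]) cube([150, 4200, 2650]);
translate([6100, 150, 0]) cube([150, 4200, 2650]);


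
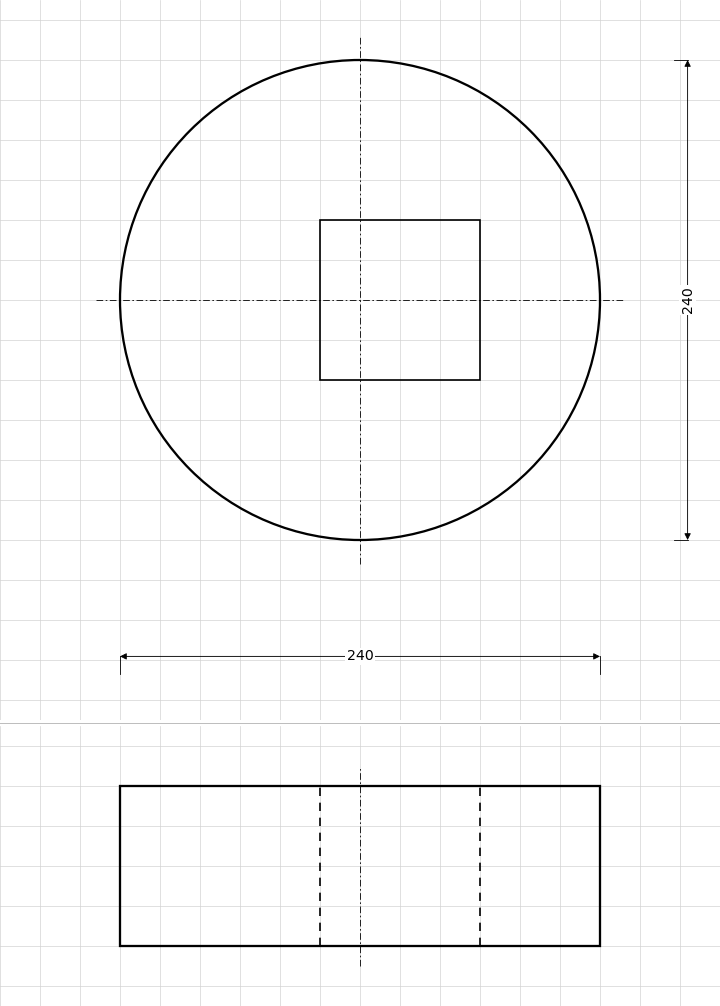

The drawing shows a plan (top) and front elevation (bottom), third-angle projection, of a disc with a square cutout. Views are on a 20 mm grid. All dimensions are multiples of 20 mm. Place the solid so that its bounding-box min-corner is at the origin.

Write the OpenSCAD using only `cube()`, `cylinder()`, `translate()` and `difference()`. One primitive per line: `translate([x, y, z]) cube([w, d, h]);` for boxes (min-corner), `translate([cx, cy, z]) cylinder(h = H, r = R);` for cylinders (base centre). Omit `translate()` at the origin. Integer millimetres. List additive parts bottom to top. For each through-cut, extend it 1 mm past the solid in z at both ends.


difference() {
  translate([120, 120, 0]) cylinder(h = 80, r = 120);
  translate([100, 80, -1]) cube([80, 80, 82]);
}
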